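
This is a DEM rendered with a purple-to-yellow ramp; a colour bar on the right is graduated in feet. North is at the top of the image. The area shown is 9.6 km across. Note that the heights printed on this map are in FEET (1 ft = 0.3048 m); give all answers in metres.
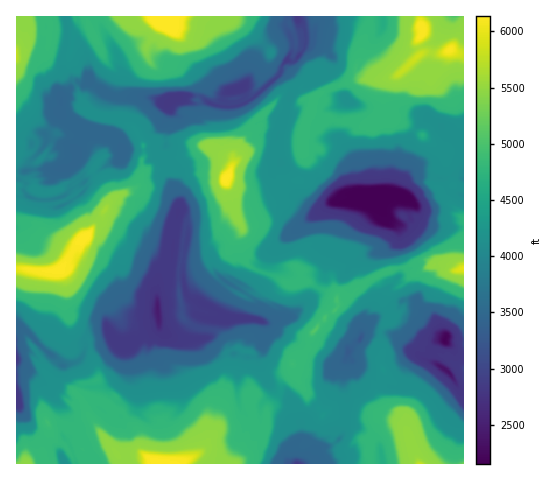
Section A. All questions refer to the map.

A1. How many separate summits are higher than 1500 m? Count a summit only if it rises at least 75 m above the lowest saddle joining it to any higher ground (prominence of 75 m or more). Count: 6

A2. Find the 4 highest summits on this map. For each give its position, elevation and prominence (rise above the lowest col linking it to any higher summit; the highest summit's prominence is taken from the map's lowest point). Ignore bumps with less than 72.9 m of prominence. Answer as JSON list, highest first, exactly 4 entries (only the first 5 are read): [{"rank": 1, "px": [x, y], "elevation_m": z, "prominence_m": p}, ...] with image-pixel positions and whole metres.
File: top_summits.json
[{"rank": 1, "px": [165, 26], "elevation_m": 1871, "prominence_m": 1215}, {"rank": 2, "px": [87, 237], "elevation_m": 1869, "prominence_m": 669}, {"rank": 3, "px": [224, 179], "elevation_m": 1869, "prominence_m": 607}, {"rank": 4, "px": [423, 34], "elevation_m": 1865, "prominence_m": 601}]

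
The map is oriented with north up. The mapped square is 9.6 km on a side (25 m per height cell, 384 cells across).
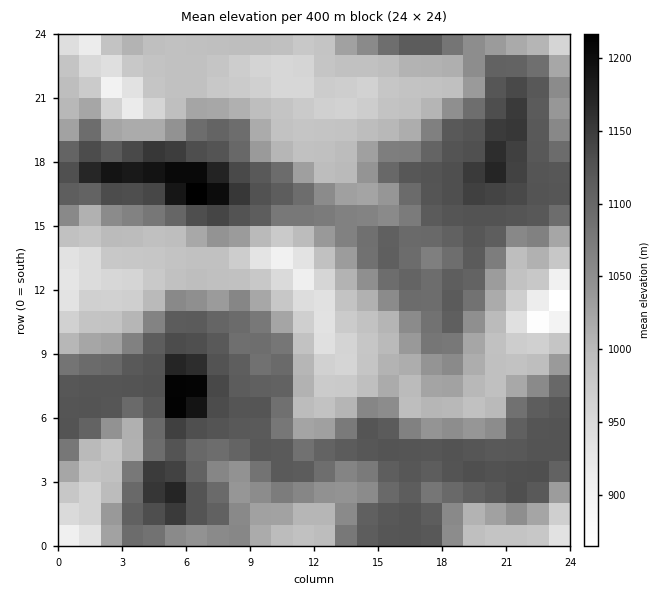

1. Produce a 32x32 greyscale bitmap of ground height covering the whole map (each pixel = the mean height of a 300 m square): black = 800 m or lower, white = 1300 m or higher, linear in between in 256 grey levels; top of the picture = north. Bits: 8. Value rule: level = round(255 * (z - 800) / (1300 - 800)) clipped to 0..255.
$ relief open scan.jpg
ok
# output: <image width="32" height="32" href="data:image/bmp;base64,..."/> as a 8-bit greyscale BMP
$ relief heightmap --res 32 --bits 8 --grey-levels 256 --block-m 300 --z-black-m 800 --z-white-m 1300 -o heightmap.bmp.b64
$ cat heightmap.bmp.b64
<image width="32" height="32" href="data:image/bmp;base64,Qk02CAAAAAAAADYEAAAoAAAAIAAAACAAAAABAAgAAAAAAAAEAAATCwAAEwsAAAABAAAAAAAAAAAAAAEBAQACAgIAAwMDAAQEBAAFBQUABgYGAAcHBwAICAgACQkJAAoKCgALCwsADAwMAA0NDQAODg4ADw8PABAQEAAREREAEhISABMTEwAUFBQAFRUVABYWFgAXFxcAGBgYABkZGQAaGhoAGxsbABwcHAAdHR0AHh4eAB8fHwAgICAAISEhACIiIgAjIyMAJCQkACUlJQAmJiYAJycnACgoKAApKSkAKioqACsrKwAsLCwALS0tAC4uLgAvLy8AMDAwADExMQAyMjIAMzMzADQ0NAA1NTUANjY2ADc3NwA4ODgAOTk5ADo6OgA7OzsAPDw8AD09PQA+Pj4APz8/AEBAQABBQUEAQkJCAENDQwBEREQARUVFAEZGRgBHR0cASEhIAElJSQBKSkoAS0tLAExMTABNTU0ATk5OAE9PTwBQUFAAUVFRAFJSUgBTU1MAVFRUAFVVVQBWVlYAV1dXAFhYWABZWVkAWlpaAFtbWwBcXFwAXV1dAF5eXgBfX18AYGBgAGFhYQBiYmIAY2NjAGRkZABlZWUAZmZmAGdnZwBoaGgAaWlpAGpqagBra2sAbGxsAG1tbQBubm4Ab29vAHBwcABxcXEAcnJyAHNzcwB0dHQAdXV1AHZ2dgB3d3cAeHh4AHl5eQB6enoAe3t7AHx8fAB9fX0Afn5+AH9/fwCAgIAAgYGBAIKCggCDg4MAhISEAIWFhQCGhoYAh4eHAIiIiACJiYkAioqKAIuLiwCMjIwAjY2NAI6OjgCPj48AkJCQAJGRkQCSkpIAk5OTAJSUlACVlZUAlpaWAJeXlwCYmJgAmZmZAJqamgCbm5sAnJycAJ2dnQCenp4An5+fAKCgoAChoaEAoqKiAKOjowCkpKQApaWlAKampgCnp6cAqKioAKmpqQCqqqoAq6urAKysrACtra0Arq6uAK+vrwCwsLAAsbGxALKysgCzs7MAtLS0ALW1tQC2trYAt7e3ALi4uAC5ubkAurq6ALu7uwC8vLwAvb29AL6+vgC/v78AwMDAAMHBwQDCwsIAw8PDAMTExADFxcUAxsbGAMfHxwDIyMgAycnJAMrKygDLy8sAzMzMAM3NzQDOzs4Az8/PANDQ0ADR0dEA0tLSANPT0wDU1NQA1dXVANbW1gDX19cA2NjYANnZ2QDa2toA29vbANzc3ADd3d0A3t7eAN/f3wDg4OAA4eHhAOLi4gDj4+MA5OTkAOXl5QDm5uYA5+fnAOjo6ADp6ekA6urqAOvr6wDs7OwA7e3tAO7u7gDv7+8A8PDwAPHx8QDy8vIA8/PzAPT09AD19fUA9vb2APf39wD4+PgA+fn5APr6+gD7+/sA/Pz8AP39/QD+/v4A////ADQzUnSRkoR3dHd/gXFnYmBhfJqeo6WlooZqYF9fXlg/RkphiKClqaagn5aDcGxqZGJ1mKSlpqajiWRgY2dkXEdVS1lylaW2uqiiknx5gHNtcHeHlp6kopWKfn6OmZV4Xl9VV2eUq8S5pp6Ldn6Oj4mAfXuAlKGYjZijo6aqqZ10cmBdY4yqv62hjn95iZ6ioJOEgYqcpKGepKinp6iqp5aJZF1db5KoppmHjZGepqCbop2Zn6SlpqWoqaampaanpKCEamBjf56moJ2in6OilIaMmqOmpqWgnqGfnJugpaanpqWbgGqHprasp6Wjopl7bW96mKaijHdzeHRzfZqlpaalpqajk5iu2Mqup6Wln3xiYGN4kIxqY2hnYWBpkaGipaSlpaampa/g27iooqKjjGNbW2Fqc2VlcXBlYmJ5j5WgoaSkpKWmq9XRsKadlp+OZFpTWmFsbGd6e29mYWNtepSJkpKWoaWowLqopZ2Pm4hiVE1VX2dvboKGdmZhYGBld2hzd3qJnaWtqqWfkpGbfl1KSFdeZHN+kY55aGBcWF1hWmBiY26FnKWmopmTl45uV0VOXF9jdIOVnYRuYVAwOUlJWV1dX2yJnpuRlZeGbl9QQVNeY2yCjZShlXdmUC0dKD9QVFJSW2uAfG55gXFhVERCW2VugJeWlqCfhGxaTywhP0xNTk5UXmJkYmNiX1lFOElib36Sm5qWnqKNcmBfTitAQ01XWlxeYGJiX1ZKRTQ6WGh7j5uckIqWoJt8YmNiTU9MWV9eXV5fYGJhWUo6PVdldYeZn56NjZKdo45ncG1iaF1haGdkY2ZygIV9cGJhanqHjJKcnJabnqOmoIuQgXSHZG59gIWJlKSqqKWfkIWMjomLi4iIl6GlpqampaWbkJ2AlZ+go6q7xMi5raeimpaMgHtzbX6Zpaaoqqiop6SjpaS1uLKzvNXe2MmzqKSajHdrb3iGm6OmqLS5tbCopaWntsXJyMnNzczAsqeinIVsYmNqgJiipKanrLfAsaejpJ6sqaeyur20q6ekln5xZWFiY2h5jpKQoKamrL2yp56ZeZuWfoOHjJigpKSXdGJfX2BhZG1ucHmYpqapubaomoVniHxjW1hfaoOOi4duYV9dXFxdYGJma4CYoaaxuKiXemVuZEk0RVlkb21qZ2JfXFdTUVFXXmBhZ3aHmqq1p5d0ZWBOLzpYX2JiXVtaV1NOT1ZWUlFcX19gYmyMqK6mnXxhXEY8VF9fYWBeW1RPTUtTXmBeXV5fX15gaY2lpqOYc1xLSVZfYF9hYmBeWldXVlJbYmZnbnqBgoCBjZSOh3tiRjRLY25nYmFiY2RlZmVhW11tgYqZo6WikoJ4b2ppXkk="/>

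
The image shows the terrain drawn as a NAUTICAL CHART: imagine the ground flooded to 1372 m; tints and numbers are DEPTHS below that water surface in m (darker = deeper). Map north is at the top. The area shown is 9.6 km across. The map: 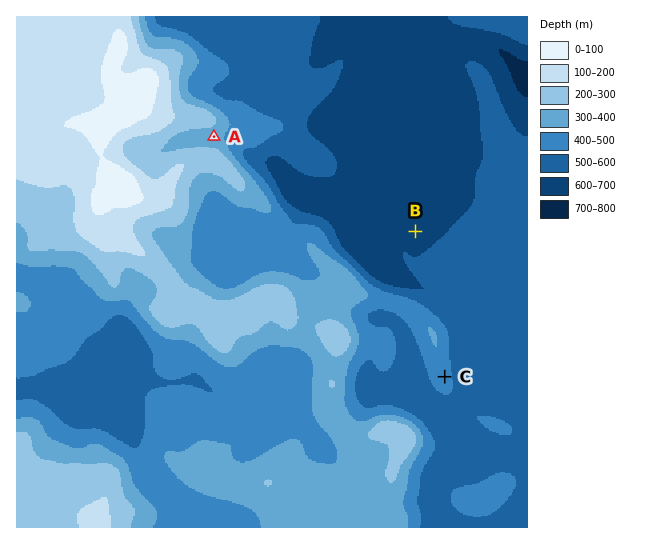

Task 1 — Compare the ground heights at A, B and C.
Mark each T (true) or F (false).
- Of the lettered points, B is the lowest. T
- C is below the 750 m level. F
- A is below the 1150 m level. T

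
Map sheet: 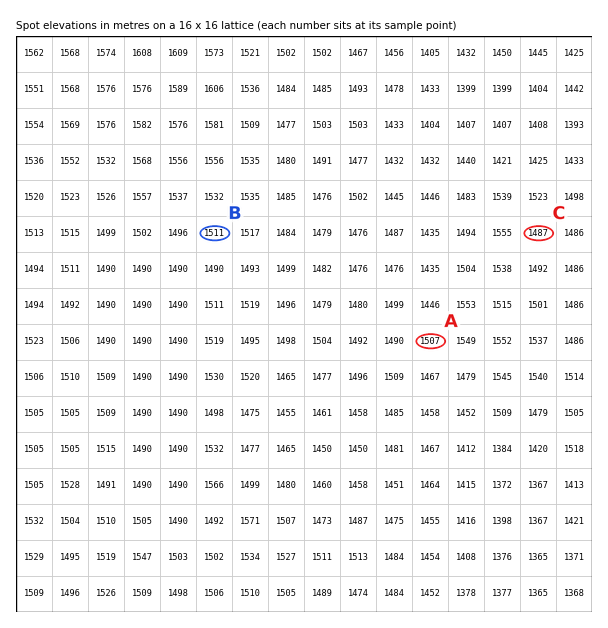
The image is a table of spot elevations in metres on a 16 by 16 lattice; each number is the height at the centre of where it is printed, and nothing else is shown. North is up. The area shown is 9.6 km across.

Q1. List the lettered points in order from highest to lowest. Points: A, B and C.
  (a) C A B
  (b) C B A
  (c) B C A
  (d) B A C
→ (d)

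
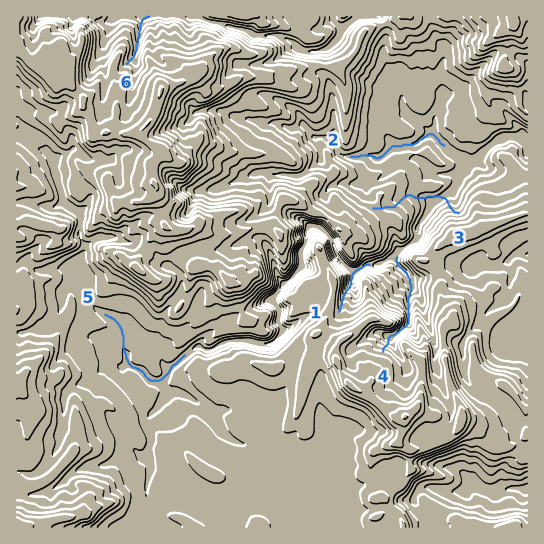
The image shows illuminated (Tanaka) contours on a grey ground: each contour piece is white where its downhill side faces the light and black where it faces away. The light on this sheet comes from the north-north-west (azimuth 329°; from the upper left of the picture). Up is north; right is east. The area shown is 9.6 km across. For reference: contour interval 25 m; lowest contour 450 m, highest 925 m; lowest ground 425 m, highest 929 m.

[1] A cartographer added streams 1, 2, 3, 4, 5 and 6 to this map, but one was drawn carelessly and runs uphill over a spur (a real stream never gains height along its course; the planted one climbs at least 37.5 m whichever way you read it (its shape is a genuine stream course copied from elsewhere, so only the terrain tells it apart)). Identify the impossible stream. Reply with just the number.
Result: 3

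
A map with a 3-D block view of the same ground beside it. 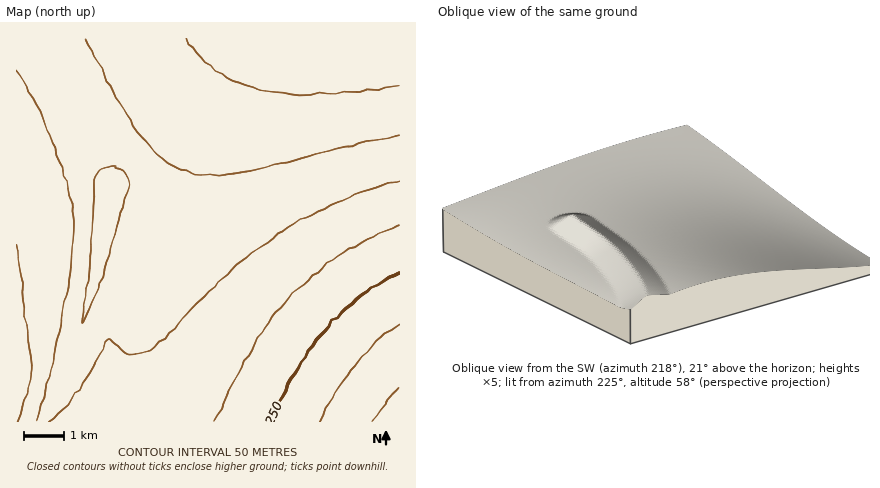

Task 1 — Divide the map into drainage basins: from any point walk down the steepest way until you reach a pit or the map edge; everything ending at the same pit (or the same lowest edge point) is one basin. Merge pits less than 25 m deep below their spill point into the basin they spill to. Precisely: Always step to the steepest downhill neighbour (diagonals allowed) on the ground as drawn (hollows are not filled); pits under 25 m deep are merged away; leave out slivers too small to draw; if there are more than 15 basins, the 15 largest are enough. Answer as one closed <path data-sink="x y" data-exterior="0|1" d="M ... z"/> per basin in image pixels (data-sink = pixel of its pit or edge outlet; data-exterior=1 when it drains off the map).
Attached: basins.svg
<path data-sink="400 422" data-exterior="1" d="M400 38l-160 0-6 6-70 94-20 20-36 28-9 68-8 38-22 70-27 60 358 0z"/><path data-sink="16 400" data-exterior="1" d="M238 38l-222 0 0 384 24 0 24-46 14-40 16-56 14-94 36-28 20-20z"/>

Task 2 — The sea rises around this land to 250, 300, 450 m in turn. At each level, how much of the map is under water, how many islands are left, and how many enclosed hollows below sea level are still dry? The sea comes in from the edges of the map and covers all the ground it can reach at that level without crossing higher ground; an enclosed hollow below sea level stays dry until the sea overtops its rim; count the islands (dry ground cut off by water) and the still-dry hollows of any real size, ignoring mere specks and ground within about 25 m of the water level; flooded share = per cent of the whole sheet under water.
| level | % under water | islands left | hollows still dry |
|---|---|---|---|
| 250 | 8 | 0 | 0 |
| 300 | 17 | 0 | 0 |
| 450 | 93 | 0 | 0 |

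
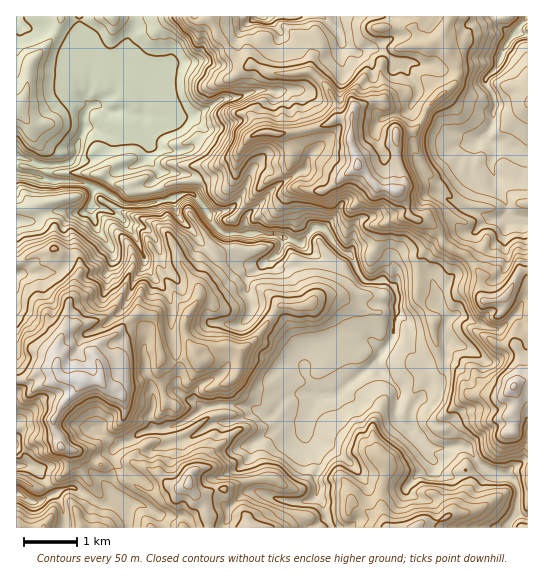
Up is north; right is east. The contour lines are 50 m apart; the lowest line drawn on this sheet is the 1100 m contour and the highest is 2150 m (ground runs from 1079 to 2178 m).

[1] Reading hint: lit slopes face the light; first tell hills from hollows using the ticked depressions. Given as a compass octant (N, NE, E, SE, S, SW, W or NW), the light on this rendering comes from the NW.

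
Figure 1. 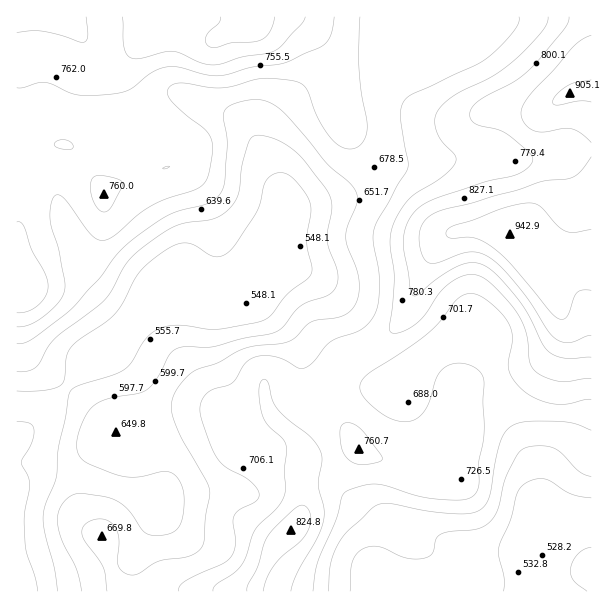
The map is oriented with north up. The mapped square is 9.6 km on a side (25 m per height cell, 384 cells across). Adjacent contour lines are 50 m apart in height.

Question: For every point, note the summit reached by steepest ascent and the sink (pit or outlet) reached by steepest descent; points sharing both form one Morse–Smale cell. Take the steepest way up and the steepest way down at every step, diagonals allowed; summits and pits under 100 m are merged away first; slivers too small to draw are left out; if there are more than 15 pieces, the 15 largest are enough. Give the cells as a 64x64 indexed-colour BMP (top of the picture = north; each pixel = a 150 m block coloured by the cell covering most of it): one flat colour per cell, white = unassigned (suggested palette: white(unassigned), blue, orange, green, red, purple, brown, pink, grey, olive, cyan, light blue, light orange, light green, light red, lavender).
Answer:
<image width="64" height="64" href="data:image/bmp;base64,Qk12CAAAAAAAAHYAAAAoAAAAQAAAAEAAAAABAAQAAAAAAAAIAAATCwAAEwsAABAAAAAAAAAA////ALR3HwAOf/8ALKAsACgn1gC9Z5QAS1aMAMJ34wB/f38AIr28AM++FwDox64AeLv/AIrfmACWmP8A1bDFAGZmZmZmZmRERERERERDMzMzMzMzMzMzVVVVVVVVVVVVZmZmZmZmZEREREREREMzMzMzMzMzMzM1VVVVVVVVVVVmZmZmZmZkREREREREQzMzMzMzMzMzMzNVVVVVVVVVVWZmZmZmZmREREREREREMzMzMzMzMzMzMzVVVVVTVVVVZmZmZmZmZEREREREREQzMzMzMzMzMzMzM1VTNTNVVVVmZmZmZmZmREREREREREMzMzMzMzMzMzMzMzMzM1VVVWZmZmZmZmZkRERERERERDMzMzMzMzMzMzMzMzMzVVVVZmZmZmZmZmREREREREREQzMzMzMzMzMzMzMzMzNVVVVmZmZmZmZmZEREREREREREMzMzMzMzMzMzMzMzM1VVVWZmZmZmZmZEREREREREREQzMzMzMzMzMzMzMzMzVVVVZmZmZmZmZERERERERERERDMzMzMzMzMzMzMzMzNVVVVmZmZmZmZmZEREREREREREMzMzMzMzMzMzMzMzM1VVVWZmZmZmZmZmREREREREREQzMzMzMzMzMzMzMzMzVVVVZmZmZmZmZmZERERERERERDMzMzMzMzMzMzMzMzNVVVVmZmZmZmZmZkREREREREREMzMzMzMzMzMzMzMzNVVVVWZmZmZmZmZmREREREREREREMzMzMzMzMzMzMzM1VVVVZmZmZmZmZmZEREREREREREREQzMzMzMzMzMzM1VVVVUWZmZmZmZmZkRERERERERERERDMzMzMzMzMzMzVVVVVRFmZmZmZmZkRERERERERERERDMzMzMzMzMzMzNVVVVVERZmZmZmZmREREREREREREREMzMzMzMzMzMzNVVVVVUREWZmZmZmZEREREREREREREMzMzMzMzMzMzM1VVVVVRERFmZmZmZEREREREREREREQzMzMzMzMzMzM1VVVVVVEREWZmZmZkRERERERERERERDMzMzMzMzMzMzVVVVVVURERFmZmZkRERERERERERERCVVVVUzMzMzMzNVVVVVVRERERRGZmREREREREREREQiIlVVVVUzMzMzNVVVVVVVEREREURERERERERERERERCIiVVVVVVUzMzM1VVVVVVURERERFEREREREREREREREIiIiVVVVVVMzNVVVVVVVVRERERERREREREREREREREIiIiIiVVVVVVVVVVVVVVVVERERERERREREREREREREQiIiIiIlVVVVVVVVVVVVVVUREREREREiREREREREREQiIiIiIiJVVVVVVVVVVVVVVRERERERERIiIiIiIiREQiIiIiIiIiVVVVVVVVVVVVVVERERERERESIiIiIiIiIiIiIiIiIiIlVVVVVVVVVVVVUREREREREREiIiIiIiIiIiIiIiIiIiVVVVVVVVVVVVVREREREREREREiIiIiIiIiIiIiIiIiJVVVVVVVVVVVVVEREREREREREREiIiIiIiIiIiIiIiIiVVVVVVVVVVVVUREREREREREREREiIiIiIiIiIiIiIiJVVVVVVVVVVVVREREREREREREREREiIiIiIiIiIiIiIiVVVVVVVVVVVVEREREREREREREREREiIiIiIiIiIiIiJVVVVVVVIiVVIRERERERERERERERESIiIiIiIiIiIiIiVVVVVVIiIiIhEREREREREREREREREiIiIiIiIiIiIiIlVVVVIiIiIiERERERERERERERERERIiIiIiIiIiIiIiIiIiIiIiIiIRERERERERERERERERERIiIiIiIiIiIiIiIiIiIiIiIhERERERERERERERERERERIiIiIiIiIiIiIiIiIiIiIiEREREREREREREREREREREREiIiIiIiIiIiIiIiIiIiIRERERERERERERERERERERERERIiIiIiIiIiIiIiIiIhERERERERERERERERERERERERESIiIiIiIiIiIiIiIiEREREREREREREREREREREREREREiIiIiIiIiIiIiIiIRERERERERERERERERERERERERESIiIiIiIiIiIiIiIhEREREREREREREREREREREREREREiIiIiIiIiIiIiIiERERERERERERERERERERERERERESIiIiIiIiIiIiIiIRERERERERERERERERERERERERERIiIiIiIiIiIiIiIhEREREREREREREREREREREREREREiIiIiIiIiIiIiIiERERERERERERERERERERERERERESIiIiIiIiIiIiIiIRERERERERERERERERERERERERERIiIiIiIiIiIiIiIhEREREREREREREREREREREREREREiIiIiIiIiIiIiIiERERERERERERERERERERERERERESIiIiIiIiIiIiIiIRERERERERERERERERERERERERERIiIiIiIiIiIiIiIhEREREREREREREREREREREREREREiIiIiIiIiIiIiIiERERERERERERERERERERERERERESIiIiIiIiIiIiIiIRERERERERERERERERERERERERERIiIiIiIiIiIiIiIhEREREREREREREREREREREREREREiIiIiIiIiIiIiIiERERERERERERERERERERERERERESIiIiIiIiIiIiIiIRERERERERERERERERERERERERERIiIiIiIiIiIiIiIhEREREREREREREREREREREREREREiIiIiIiIiIiIiIi"/>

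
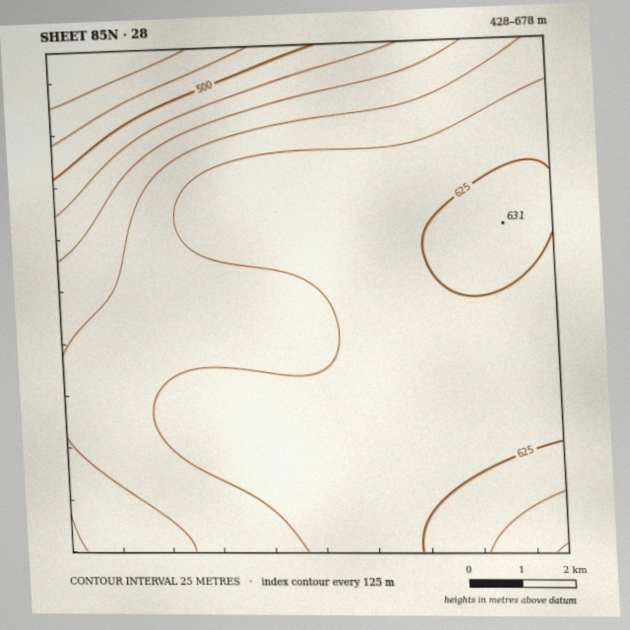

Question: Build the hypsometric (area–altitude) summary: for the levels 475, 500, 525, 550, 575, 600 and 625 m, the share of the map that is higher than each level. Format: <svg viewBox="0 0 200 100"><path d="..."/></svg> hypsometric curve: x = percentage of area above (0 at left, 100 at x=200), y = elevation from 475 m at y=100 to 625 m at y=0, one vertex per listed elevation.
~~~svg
<svg viewBox="0 0 200 100"><path d="M193 100l-5-17-5-16-9-17-19-17-50-16-86-17"/></svg>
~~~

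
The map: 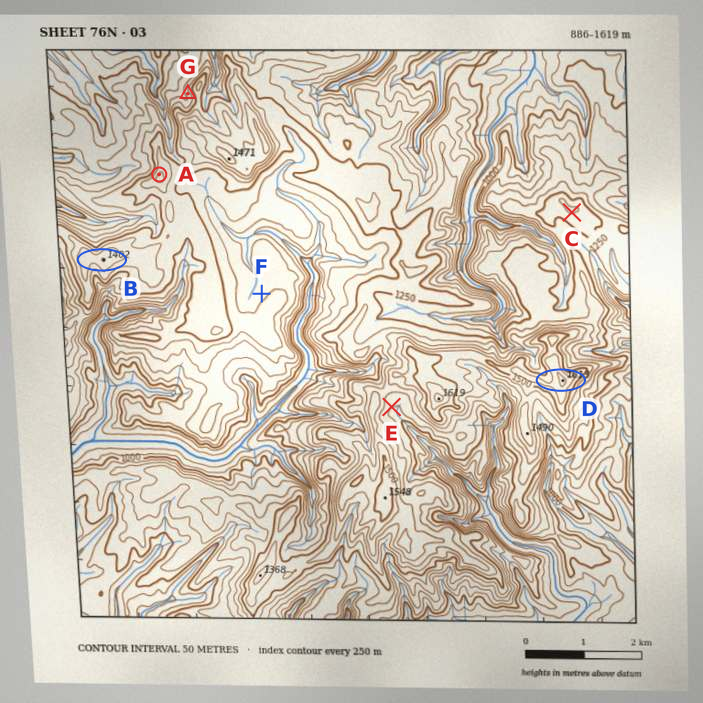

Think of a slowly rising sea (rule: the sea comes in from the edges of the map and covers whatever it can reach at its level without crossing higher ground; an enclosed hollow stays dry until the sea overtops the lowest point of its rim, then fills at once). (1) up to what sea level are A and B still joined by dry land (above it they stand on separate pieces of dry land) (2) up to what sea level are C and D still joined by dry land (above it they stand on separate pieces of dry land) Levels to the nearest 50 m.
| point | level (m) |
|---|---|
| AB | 1300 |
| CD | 1250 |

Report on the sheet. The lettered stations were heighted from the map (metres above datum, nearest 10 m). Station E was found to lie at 1300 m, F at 1190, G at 1180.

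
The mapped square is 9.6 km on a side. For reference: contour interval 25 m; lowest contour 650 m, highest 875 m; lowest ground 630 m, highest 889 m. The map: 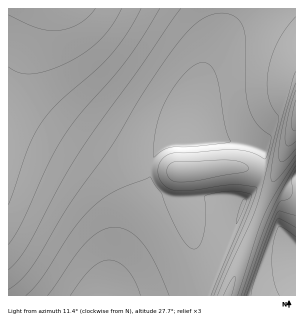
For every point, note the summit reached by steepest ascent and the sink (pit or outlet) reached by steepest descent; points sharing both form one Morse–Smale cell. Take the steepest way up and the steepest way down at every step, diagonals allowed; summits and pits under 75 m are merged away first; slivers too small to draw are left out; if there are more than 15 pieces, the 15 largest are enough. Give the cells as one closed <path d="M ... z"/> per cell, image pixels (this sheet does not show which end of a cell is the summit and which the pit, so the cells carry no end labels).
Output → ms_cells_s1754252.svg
<path d="M224 8l-216 0 0 288 98 0 13-49 30-62 2-24 11-14 17-10 12-15 11-45 20-54z"/><path d="M296 8l-72 0-3 21-19 48-11 45-12 15-17 10-11 14-2 24-30 62-12 49 121 0 34-90 34-80z"/><path d="M296 126l-49 117-19 53 68 0z"/>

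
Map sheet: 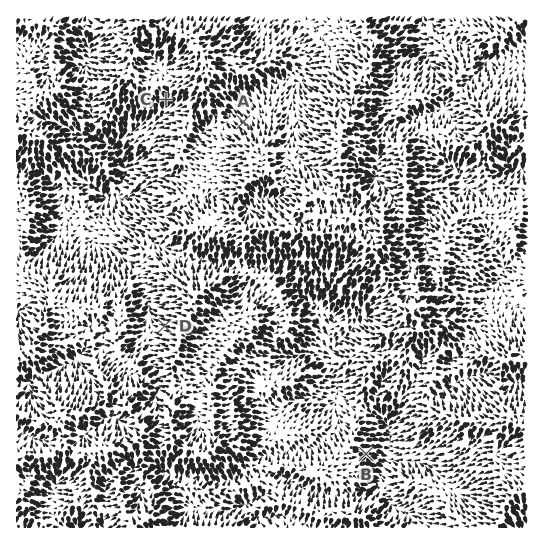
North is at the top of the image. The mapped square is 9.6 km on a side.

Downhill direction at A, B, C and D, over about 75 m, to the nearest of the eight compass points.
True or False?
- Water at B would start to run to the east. True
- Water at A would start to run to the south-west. False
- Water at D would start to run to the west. True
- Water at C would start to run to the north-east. False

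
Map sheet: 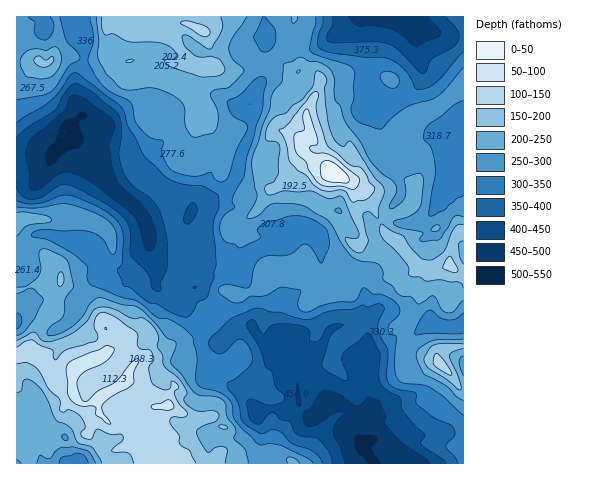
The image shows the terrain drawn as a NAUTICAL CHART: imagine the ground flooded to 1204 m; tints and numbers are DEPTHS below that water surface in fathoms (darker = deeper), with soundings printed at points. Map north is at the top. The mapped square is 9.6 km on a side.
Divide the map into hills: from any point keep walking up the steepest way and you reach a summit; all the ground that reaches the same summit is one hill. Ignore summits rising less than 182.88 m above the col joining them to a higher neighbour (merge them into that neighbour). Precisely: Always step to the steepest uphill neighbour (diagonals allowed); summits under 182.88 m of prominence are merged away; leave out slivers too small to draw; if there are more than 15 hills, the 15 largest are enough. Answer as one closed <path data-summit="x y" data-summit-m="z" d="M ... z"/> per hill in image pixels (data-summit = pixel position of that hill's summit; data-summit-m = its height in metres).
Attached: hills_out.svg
<path data-summit="335 174" data-summit-m="1181" d="M463 16l-198 0 2 26-3 6 0 28-9 14-3 12-11 7-11 14-9 31-19 41-9 7 0 4-1-4-4-4-30-13-20-13-6-7 0-3 13-7 17-15 5-27-6-6-9-3-20 2-14 7-10 9-6 0-20-7-14 14 6 8 6 15 12 7 23 31 28 27 6 14 1 20 6 18 0 17 9 8 6 9 7-8 18-8 13 18 4 11 17 16-10 10 0 5 6 13 26 26 0 18 3 9 2 2 10-6 11 0 9 4 10-5 2-5 8 12 6 1 13-15 14 0 21 17-10 8-1 5 11 10 0 8 13 15 90-1-1-29-19-2-18 4-9-1-26-17-20-6-2 1 2-8-9-24 0-16 3-7 27-18 10-1 8 3 20-19 11 3 23-1z"/><path data-summit="78 367" data-summit-m="1077" d="M69 130l-16 23-13 25-9 8-15 1 0 276 356 1-1-5-11-12 1-6-11-10 1-5 10-8-21-17-14 0-13 15-6-1-8-12-2 5-10 5-9-4-11 0-10 6-2-2-3-9 0-18-26-26-6-13 0-5 10-10-17-16-4-11-13-18-18 8-7 8-6-9-9-8 0-17-6-18-1-20-6-14-28-27-23-31-12-7-6-15z"/><path data-summit="197 28" data-summit-m="964" d="M264 16l-184 0-4 12 5 5 3 29-7 13-3 20 5 17 12 7 17 3 10-9 14-7 20-2 9 3 6 6-5 27-17 15-13 7 0 3 6 7 20 13 30 13 4 4 1 4 0-4 9-7 19-41 9-31 11-14 11-7 3-12 9-14 3-44z"/><path data-summit="441 364" data-summit-m="972" d="M432 323l-8 3-14 16-15-3-30 19-3 7 0 16 9 24-1 6 28 11 19 13 9 1 18-4 19 2 1-108-23 0z"/><path data-summit="40 61" data-summit-m="867" d="M78 16l-62 1 1 138 36 0 13-18 5-12 10-9-7-17 2-19 8-18-3-29-5-5z"/>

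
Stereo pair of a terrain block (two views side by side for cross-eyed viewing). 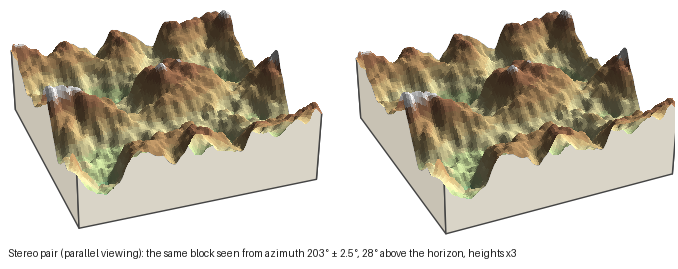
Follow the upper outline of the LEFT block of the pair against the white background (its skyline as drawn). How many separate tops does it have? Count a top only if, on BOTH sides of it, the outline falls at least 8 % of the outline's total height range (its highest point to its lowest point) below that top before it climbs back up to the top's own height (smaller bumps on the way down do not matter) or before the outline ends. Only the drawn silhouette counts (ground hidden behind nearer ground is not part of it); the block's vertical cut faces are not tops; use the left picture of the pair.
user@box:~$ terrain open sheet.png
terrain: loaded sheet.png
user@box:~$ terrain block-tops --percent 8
5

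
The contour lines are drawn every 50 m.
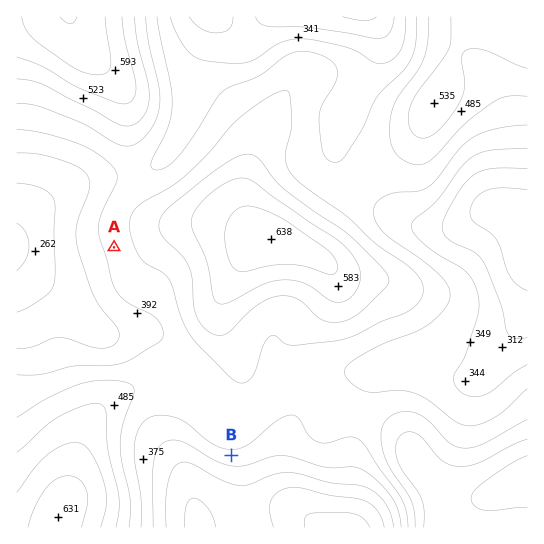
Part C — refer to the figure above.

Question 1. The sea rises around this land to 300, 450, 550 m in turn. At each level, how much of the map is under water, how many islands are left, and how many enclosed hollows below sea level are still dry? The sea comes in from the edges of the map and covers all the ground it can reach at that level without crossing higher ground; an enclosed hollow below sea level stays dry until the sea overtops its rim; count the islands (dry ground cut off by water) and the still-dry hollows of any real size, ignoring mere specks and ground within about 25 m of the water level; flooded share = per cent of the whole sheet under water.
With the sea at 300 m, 10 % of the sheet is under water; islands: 0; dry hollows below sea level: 0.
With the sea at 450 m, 62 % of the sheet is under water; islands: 1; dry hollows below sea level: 0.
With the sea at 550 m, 89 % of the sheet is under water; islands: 1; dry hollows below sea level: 0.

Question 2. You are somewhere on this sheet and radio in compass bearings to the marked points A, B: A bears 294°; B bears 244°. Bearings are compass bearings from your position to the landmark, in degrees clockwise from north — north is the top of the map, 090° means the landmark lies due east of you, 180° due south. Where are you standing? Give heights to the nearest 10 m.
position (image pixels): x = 398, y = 374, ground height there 370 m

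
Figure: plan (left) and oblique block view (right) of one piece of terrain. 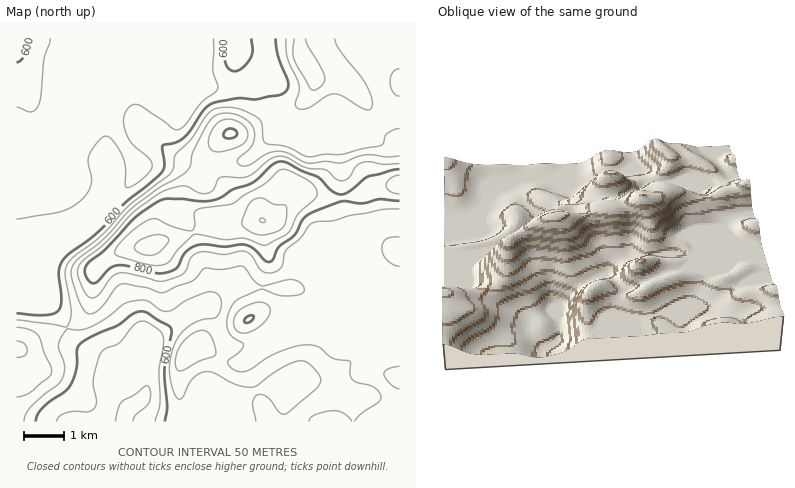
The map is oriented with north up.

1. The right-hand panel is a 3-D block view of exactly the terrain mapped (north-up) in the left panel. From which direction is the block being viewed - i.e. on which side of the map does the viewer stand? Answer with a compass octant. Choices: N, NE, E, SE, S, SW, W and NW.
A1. S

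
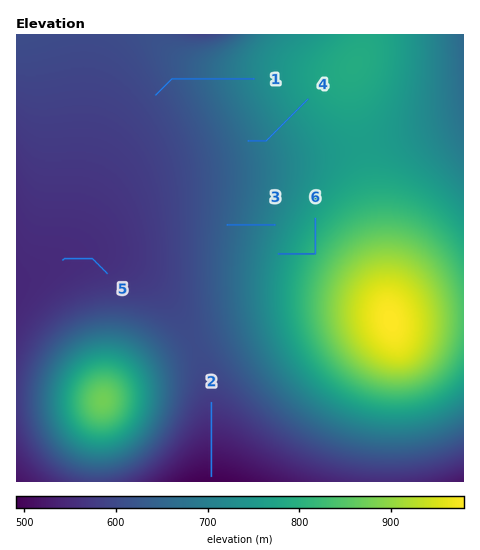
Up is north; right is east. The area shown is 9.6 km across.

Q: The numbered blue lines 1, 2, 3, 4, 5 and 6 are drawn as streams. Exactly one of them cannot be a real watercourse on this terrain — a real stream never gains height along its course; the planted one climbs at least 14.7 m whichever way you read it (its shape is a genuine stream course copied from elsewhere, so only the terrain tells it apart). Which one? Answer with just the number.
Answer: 6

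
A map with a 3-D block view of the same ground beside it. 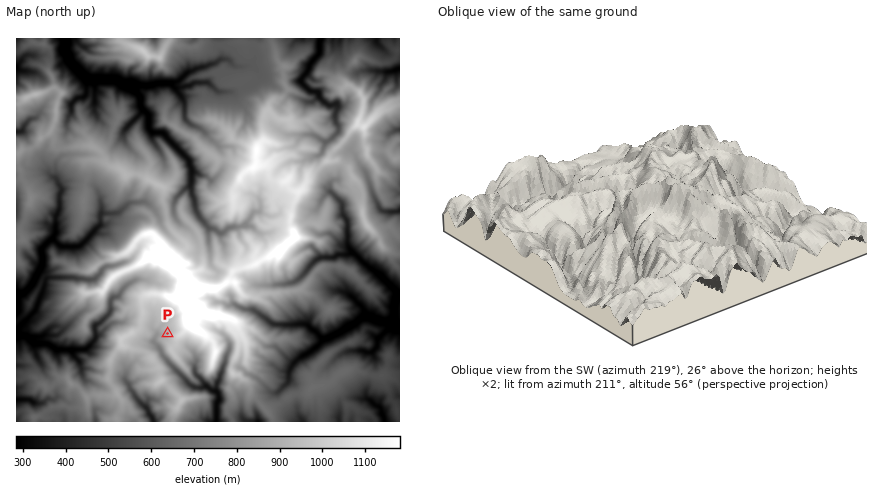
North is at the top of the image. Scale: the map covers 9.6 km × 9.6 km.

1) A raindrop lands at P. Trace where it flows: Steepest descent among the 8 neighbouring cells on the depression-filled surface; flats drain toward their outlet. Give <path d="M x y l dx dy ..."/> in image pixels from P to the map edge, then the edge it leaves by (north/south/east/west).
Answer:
<path d="M168 334l-10 0-4 4 0 4 4 4 4 10 6 6 22 24 4 2 14-2 4 4 2 0 4 4 0 6-2 4 0 16 0 2"/>
exit: south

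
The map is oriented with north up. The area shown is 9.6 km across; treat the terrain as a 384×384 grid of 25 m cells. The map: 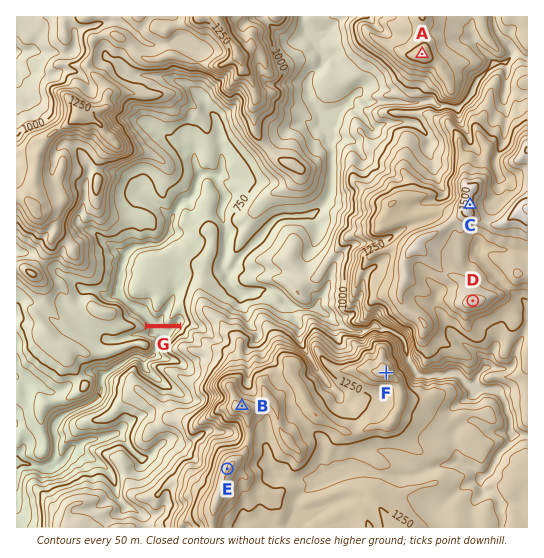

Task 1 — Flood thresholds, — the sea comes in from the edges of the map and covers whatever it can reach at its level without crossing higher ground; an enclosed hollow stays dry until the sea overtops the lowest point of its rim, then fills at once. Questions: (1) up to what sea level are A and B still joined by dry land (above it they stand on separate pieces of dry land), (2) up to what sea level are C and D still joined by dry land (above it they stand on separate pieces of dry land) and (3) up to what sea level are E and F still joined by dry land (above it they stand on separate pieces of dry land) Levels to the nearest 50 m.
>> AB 1050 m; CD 1400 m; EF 1300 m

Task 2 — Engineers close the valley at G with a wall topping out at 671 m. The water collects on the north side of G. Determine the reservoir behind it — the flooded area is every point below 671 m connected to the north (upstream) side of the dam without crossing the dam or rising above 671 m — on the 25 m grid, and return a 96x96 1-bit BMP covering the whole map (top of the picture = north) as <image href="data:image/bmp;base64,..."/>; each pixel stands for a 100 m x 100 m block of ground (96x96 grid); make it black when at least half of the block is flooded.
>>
<image width="96" height="96" href="data:image/bmp;base64,Qk2+BAAAAAAAAD4AAAAoAAAAYAAAAGAAAAABAAEAAAAAAIAEAAATCwAAEwsAAAIAAAAAAAAA////AAAAAAAAAAAAAAAAAAAAAAAAAAAAAAAAAAAAAAAAAAAAAAAAAAAAAAAAAAAAAAAAAAAAAAAAAAAAAAAAAAAAAAAAAAAAAAAAAAAAAAAAAAAAAAAAAAAAAAAAAAAAAAAAAAAAAAAAAAAAAAAAAAAAAAAAAAAAAAAAAAAAAAAAAAAAAAAAAAAAAAAAAAAAAAAAAAAAAAAAAAAAAAAAAAAAAAAAAAAAAAAAAAAAAAAAAAAAAAAAAAAAAAAAAAAAAAAAAAAAAAAAAAAAAAAAAAAAAAAAAAAAAAAAAAAAAAAAAAAAAAAAAAAAAAAAAAAAAAAAAAAAAAAAAAAAAAAAAAAAAAAAAAAAAAAAAAAAAAAAAAAAAAAAAAAAAAAAAAAAAAAAAAAAAAAAAAAAAAAAAAAAAAAAAAAAAAAAAAAAAAAAAAAAAAAAAAAAAAAAAAAAAAAAAAAAAAAAAAAAAAAAAAAAAAAAAAAAAAAAAAAAAAAAAAAAAAAAAAAAAAAAAAAAAAAAAAAAAAAAAAAAAAAAAAAAAAAAAAAAAAAAAAAAAAAAAAAAAAAAAAAAAAAAAAAAAAAAAAAAAAAAAAAAAAAAAAAAAAAAAAAAAAAAAAAAAAAAAADwAAAAAAAAAAAAAAHwAAAAAAAAAAAAAAfQAAAAAAAAAAAAAA+AAAAAAAAAAAAAAB4AAAAAAAAAAAAAAHgAAAAAAAAAAAAAADgAAAAAAAAAAAAAADgAAAAAAAAAAAAAADgAAAAAAAAAAAAAADgAAAAAAAAAAAAAABgAAAAAAAAAAAAAABgAAAAAAAAAAAAAABwAAAAAAAAAAAAAABwAAAAAAAAAAAAAAD/AAAAAAAAAAAAAAAfwAAAAAAAAAAAAAAAcAAAAAAAAAAAAAAAMAAAAAAAAAAAAAAAMAAAAAAAAAAAAAAAMAAAAAAAAAAAAAAAMAAAAAAAAAAAAAAAGAAAAAAAAAAAAAAACAAAAAAAAAAAAAAADgAAAAAAAAAAAAAAAwAAAAAAAAAAAAAAAQAAAAAAAAAAAAAAAQAAAAAAAAAAAAAAAIAAAAAAAAAAAAAAAIAAAAAAAAAAAAAAAAAAAAAAAAAAAAAAAAAAAAAAAAAAAAAAAAAAAAAAAAAAAAAAAAAAAAAAAAAAAAAAAAAAAAAAAAAAAAAAAAAAAAAAAAAAAAAAAAAAAAAAAAAAAAAAAAAAAAAAAAAAAAAAAAAAAAAAAAAAAAAAAAAAAAAAAAAAAAAAAAAAAAAAAAAAAAAAAAAAAAAAAAAAAAAAAAAAAAAAAAAAAAAAAAAAAAAAAAAAAAAAAAAAAAAAAAAAAAAAAAAAAAAAAAAAAAAAAAAAAAAAAAAAAAAAAAAAAAAAAAAAAAAAAAAAAAAAAAAAAAAAAAAAAAAAAAAAAAAAAAAAAAAAAAAAAAAAAAAAAAAAAAAAAAAAAAAAAAAAAAAAAAAAAAAAAAAAAAAAAAAAAAAAAAAAAAAAAAAAAAAAAAAAAAAAAAAAAAAAAAAAAAAAAAAAAAAAAAAAAAAAAAAAAAAAAAAAAAAA="/>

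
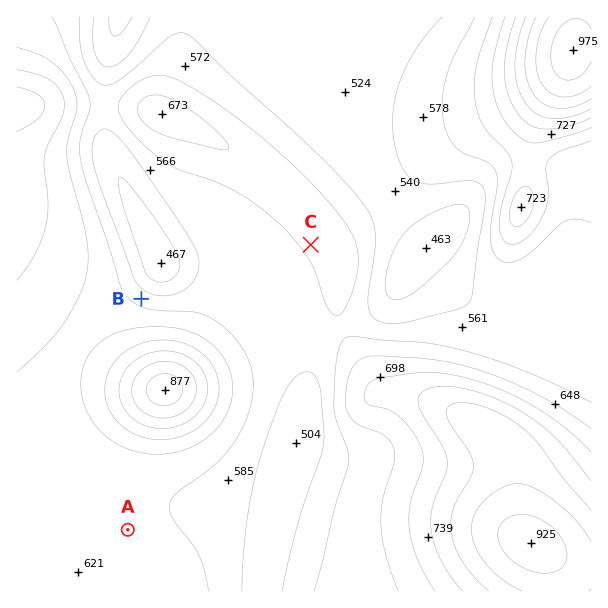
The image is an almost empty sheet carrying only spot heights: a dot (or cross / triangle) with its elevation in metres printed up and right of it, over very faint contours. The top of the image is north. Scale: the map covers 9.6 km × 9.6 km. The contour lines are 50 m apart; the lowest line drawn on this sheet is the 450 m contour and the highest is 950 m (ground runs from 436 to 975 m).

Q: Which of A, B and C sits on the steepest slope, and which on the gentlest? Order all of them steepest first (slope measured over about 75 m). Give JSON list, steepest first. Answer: ["B", "C", "A"]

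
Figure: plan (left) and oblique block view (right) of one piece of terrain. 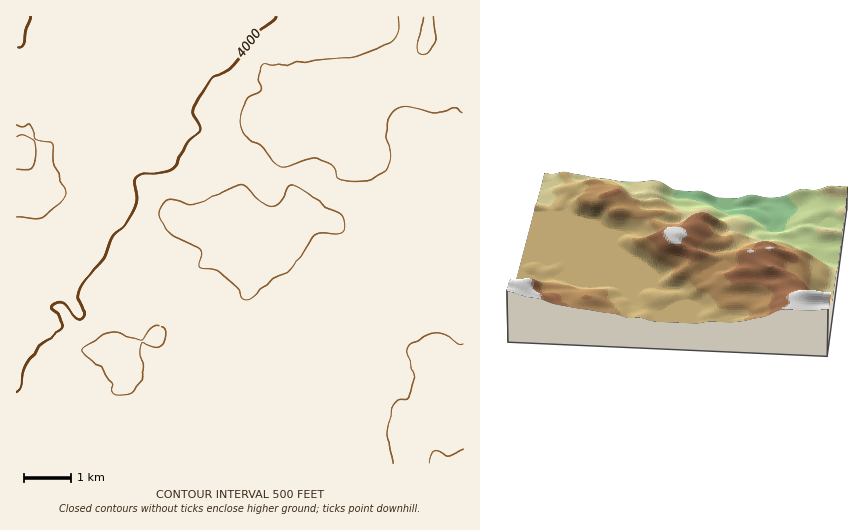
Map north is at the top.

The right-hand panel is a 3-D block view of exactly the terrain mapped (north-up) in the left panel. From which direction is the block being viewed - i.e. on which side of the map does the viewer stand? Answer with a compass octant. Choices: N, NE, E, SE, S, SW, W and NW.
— E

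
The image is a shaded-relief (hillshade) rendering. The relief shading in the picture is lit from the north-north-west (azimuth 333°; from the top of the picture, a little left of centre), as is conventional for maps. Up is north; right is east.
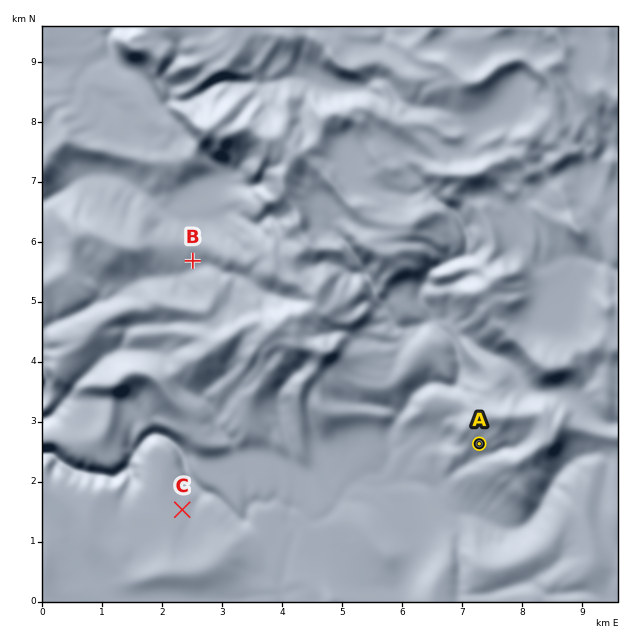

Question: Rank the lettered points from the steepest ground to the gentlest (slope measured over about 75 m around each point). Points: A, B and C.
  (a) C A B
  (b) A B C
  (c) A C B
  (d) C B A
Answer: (b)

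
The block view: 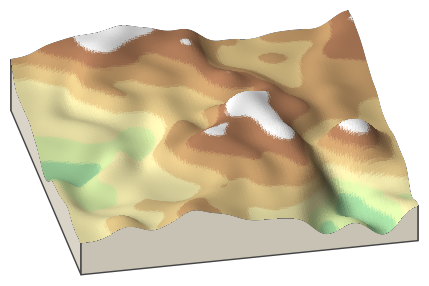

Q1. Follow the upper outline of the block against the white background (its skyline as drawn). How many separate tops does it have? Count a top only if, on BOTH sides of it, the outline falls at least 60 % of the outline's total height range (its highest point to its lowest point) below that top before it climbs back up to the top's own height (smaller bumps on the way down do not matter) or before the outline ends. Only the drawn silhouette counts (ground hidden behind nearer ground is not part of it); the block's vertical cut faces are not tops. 0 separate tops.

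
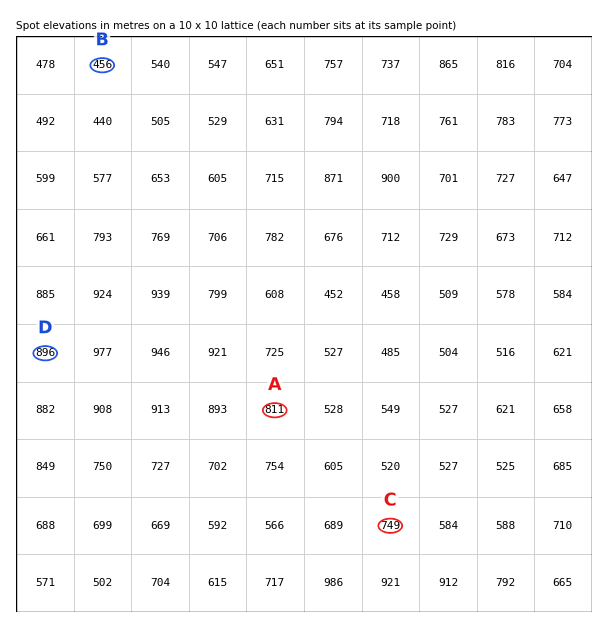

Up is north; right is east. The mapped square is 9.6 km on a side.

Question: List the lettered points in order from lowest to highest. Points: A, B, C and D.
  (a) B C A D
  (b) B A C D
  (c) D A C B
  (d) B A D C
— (a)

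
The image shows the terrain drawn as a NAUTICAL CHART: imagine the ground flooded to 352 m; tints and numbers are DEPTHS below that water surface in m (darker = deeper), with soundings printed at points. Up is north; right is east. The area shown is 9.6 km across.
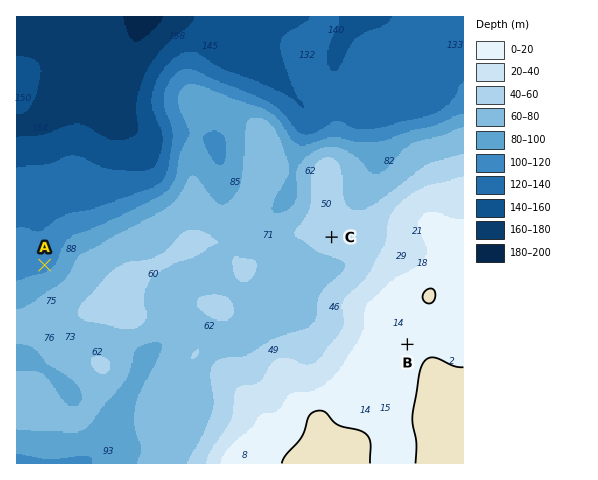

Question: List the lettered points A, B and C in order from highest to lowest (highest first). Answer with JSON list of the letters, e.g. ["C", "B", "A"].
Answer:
["B", "C", "A"]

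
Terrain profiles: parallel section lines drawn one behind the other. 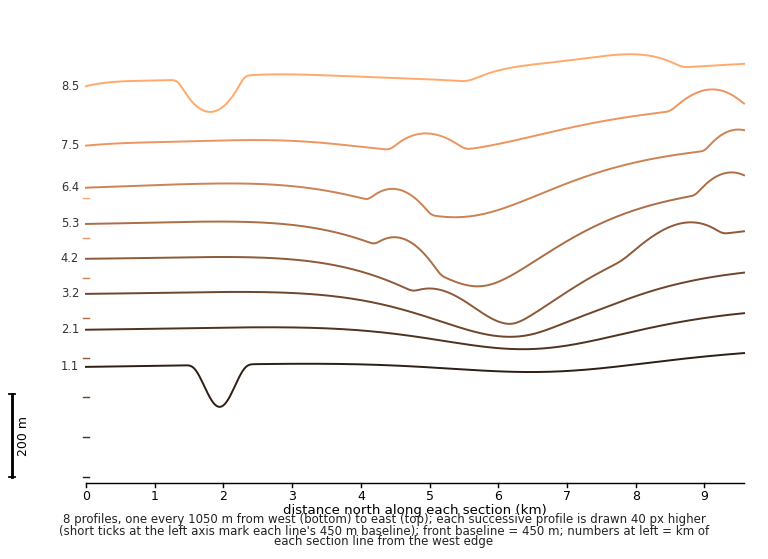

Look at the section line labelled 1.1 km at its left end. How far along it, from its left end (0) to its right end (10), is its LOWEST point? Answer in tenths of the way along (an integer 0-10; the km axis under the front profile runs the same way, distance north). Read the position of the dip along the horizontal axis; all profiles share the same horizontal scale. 2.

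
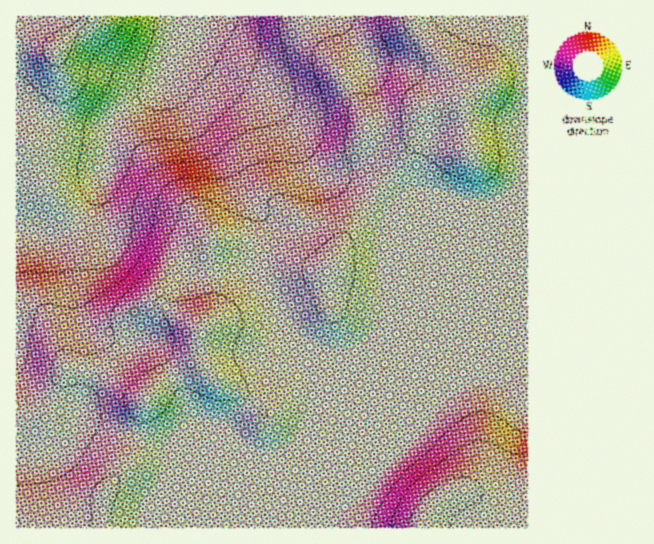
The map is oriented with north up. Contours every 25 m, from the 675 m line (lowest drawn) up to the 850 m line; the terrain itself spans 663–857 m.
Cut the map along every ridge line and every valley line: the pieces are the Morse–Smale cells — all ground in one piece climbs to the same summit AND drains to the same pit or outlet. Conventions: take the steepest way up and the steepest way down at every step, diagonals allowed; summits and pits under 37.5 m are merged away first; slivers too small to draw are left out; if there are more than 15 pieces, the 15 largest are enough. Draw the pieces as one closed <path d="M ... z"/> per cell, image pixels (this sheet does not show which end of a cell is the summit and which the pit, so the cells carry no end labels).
<path d="M166 79l-7 10-37 23-10 10-4 12-3 35-10 33-8 13-10 9-24 9-37-2 0 296 511 1 1-178-163-1-19 6-17 0-10-3-21-12-17-19-6-19-20-39 9-36-3-10-17-20-16-31-25-31-18-29-16-19z"/><path d="M527 16l-350 1-1 26-9 34 1 8 17 21 18 29 22 27 19 35 17 20 3 10-9 36 20 39 6 19 17 19 21 12 10 3 17 0 19-6 163 0z"/><path d="M177 16l-161 1 1 214 17 2 24-1 19-8 14-14 16-47 1-29 3-9 11-13 32-19 10-10 8-21 4-19z"/>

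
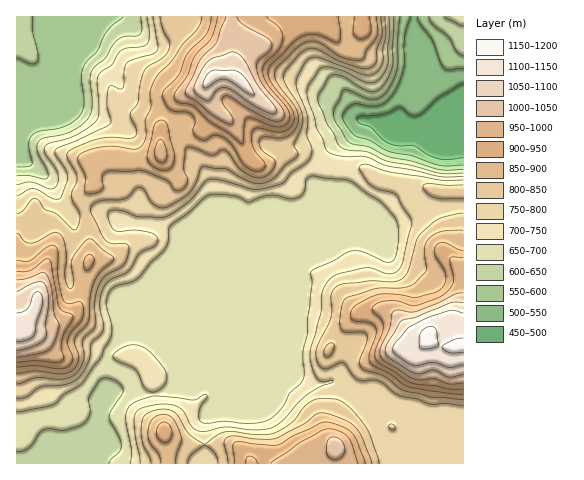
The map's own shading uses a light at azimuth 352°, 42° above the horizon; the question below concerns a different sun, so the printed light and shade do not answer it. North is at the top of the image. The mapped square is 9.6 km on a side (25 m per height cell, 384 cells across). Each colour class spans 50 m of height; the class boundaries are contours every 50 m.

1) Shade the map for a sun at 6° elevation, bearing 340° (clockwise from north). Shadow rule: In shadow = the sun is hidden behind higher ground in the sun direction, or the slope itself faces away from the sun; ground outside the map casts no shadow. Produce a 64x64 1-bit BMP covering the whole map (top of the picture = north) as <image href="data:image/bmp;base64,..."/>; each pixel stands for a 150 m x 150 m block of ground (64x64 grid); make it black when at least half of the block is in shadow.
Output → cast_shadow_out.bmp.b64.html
<image width="64" height="64" href="data:image/bmp;base64,Qk0+AgAAAAAAAD4AAAAoAAAAQAAAAEAAAAABAAEAAAAAAAACAAATCwAAEwsAAAIAAAAAAAAA////AAAAAADP/AGAAAAAP//8A4AAAAB/P/4PgAAAAH8//gYAAAAA/z/+AAAAAAH/f/4AAAAAAf9//gAAAAAD///+AAAAAAf///4AAAAAH////gAAAAA////+CAAAAD////4IAAAOf////gAAAB5/////AAAAHn////wAAAAOH////AAAAAYGe//+AAAAAAAA//8AAAABwAD//wAAAAHgAB//gAAAAfAAHP/AAAAA8AAcf8AAAAAAABw/wAAAAAAADD/AAAAAAAAEP8AAAAAAAAA/4AAAAAAAAj/gAAAAAAAGH/AAAAAAAAYf+GAAEAAAAgH8YAN4AAAAAP3wH/gAAAAAD/A/+AAAAAAH8H/4AAAABg/w//gAAAAP//P/+AAAAB/////wBAAAP7////AMAAB/x///8BwfAD/n///wPB8AAf////B+AAAH/3///wAAAA//P///AAAAD/8//+AAAAAADn8f4AfAAAAAfz/AH+AAAAB/f8P/4AAAAB/////gAAAAP////+AAAAH/////4AAAAf/////wAAAD//j///gAAAP/4f//nAAAAP/D//+PAAAAH4f//4cAAAAOD///gwAAAAAf//+DAAAAAD///4MAAAAAP///gQAAAAA//3+AAAAAAB/8f4AAAAAAA/h/gAAAAAAB+D8MAAAAAAAgDxwAAAAAAAAfAA=="/>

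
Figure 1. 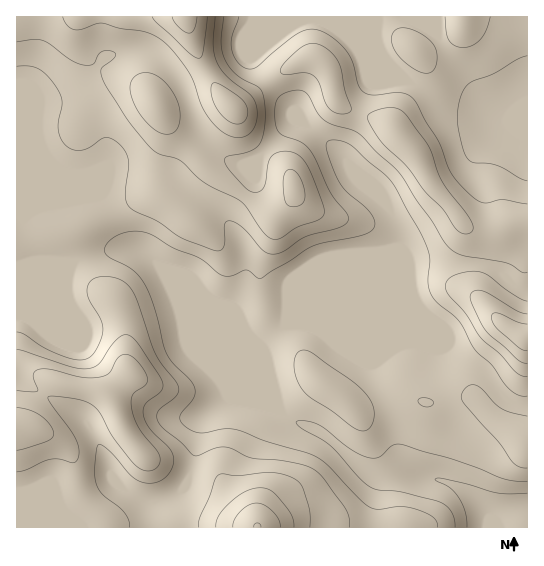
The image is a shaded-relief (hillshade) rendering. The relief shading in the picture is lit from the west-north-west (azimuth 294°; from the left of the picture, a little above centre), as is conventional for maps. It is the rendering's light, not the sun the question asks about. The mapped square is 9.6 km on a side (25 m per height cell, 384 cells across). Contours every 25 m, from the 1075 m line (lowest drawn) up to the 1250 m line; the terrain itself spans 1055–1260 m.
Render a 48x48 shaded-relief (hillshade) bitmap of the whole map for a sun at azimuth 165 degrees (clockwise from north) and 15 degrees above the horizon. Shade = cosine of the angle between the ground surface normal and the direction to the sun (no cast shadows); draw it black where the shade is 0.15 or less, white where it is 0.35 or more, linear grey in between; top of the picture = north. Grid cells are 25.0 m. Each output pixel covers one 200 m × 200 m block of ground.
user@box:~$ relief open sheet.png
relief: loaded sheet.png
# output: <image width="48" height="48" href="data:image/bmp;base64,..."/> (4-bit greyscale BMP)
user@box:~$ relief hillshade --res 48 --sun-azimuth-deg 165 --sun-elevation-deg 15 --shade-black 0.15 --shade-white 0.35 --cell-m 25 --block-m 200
<image width="48" height="48" href="data:image/bmp;base64,Qk32BAAAAAAAAHYAAAAoAAAAMAAAADAAAAABAAQAAAAAAIAEAAATCwAAEwsAABAAAAAAAAAAAAAAABEREQAiIiIAMzMzAERERABVVVUAZmZmAHd3dwCIiIgAmZmZAKqqqgC7u7sAzMzMAN3d3QDu7u4A////AIiIiJiHd3dnZlRERWeJmYh3ZmZmeJmZiIiIiZh2d3dmZUQzNFeJmIdlVERFZ5qqmYiIiZdVeJh2ZVQiJFZ4h2ZUMyIjR5vMzJmIiZdnm9yodmUyI1d4dlVVVEREaLze77qZmZiJvf7KdmZCIkVWZVVnd3d4m8zN79y6qqqqze3KhlZTISIzRFeJmZq7zMu7zd3cupq8y6mZdUVUMiIiNXmqqqvMy6qqqs3duYm8uGVWVDRFQzMzVpq7qru7qqqpmLu6h3m7lkNEQzNFVVVWeavLu7qqqZqph4iHZomqhlVmVDNFVWd4m7u7qqqqqqmYdlVWeauoiJqql2VVZnibvLqZqqmZmZmHZjRXrNuYm97duod3eImszKmImZmJmZiHiEV6zLl3nO7LqYiIiImruod3iIh3iIiIm2eIdkRXm7mHd4iIiImZh2Znd3d3d3iJvHZTEAA2iHVEV4iIiIiHZVZnd3d3d3iazVMQAAAlZVVVaIiIiId2VWeId3d3d4mr3kIRNDIjRWZ3iIiIiIdlZniIiHeId4vd3UNGeHUzRniIiIiIiYZWeIiIiIiIiJzuykZ4iIdlZ4iIiIiImod3iIiIiIiImavLhWiIiJmHd4iIiIiImpiIiIiIiIiJu7qGMYiIiJmYiIiIiIiZmZiIiIiIiIibzKhTIoiIiJiHd3eIiJqqmZiIiIiIiIibuoUzRYiIiHZlZneIiau6mZiIiIiIiIiIhlRFeIiIh2VERWiImry6mrqYiIiIiIh2ZURnmYiIiGVERXmrvMy6rO25iIiIiIh2d3iaqZmZmYd2Z5vN7cuqvf/supmZiIiImru7qZqqqqqqq7ze7bqqve///ty6mZmZrMu7qpmZmavM3d3My6mrvN7///7bqZmaq7qZqoiIiJq83dy6qZm7qr3v/supmZqqqYd3iIiIiIiau7upiJu6h4vMuYd3iJq6mGVVVYiIiIiImamYiau5dnm6hlVniau6hlVVRIiIiIiIiIiImrqYZniYdlZ4iau5dVVVVYiIiIiId3iJqqmHdmd3d3eJq7uoZWZmZoiIiYiId4iaqYiIh1Vmd4ibzMuXZnZmZoiImZmYiJq6mImql0NFeJms3cqHeHdmd4iImZmZmavLmJvNuEI1eau83Kh3iId3eIiImZmZqrzLmazv2VNGnN3LuoZWiIiIiIiIiJmaq8zKmr3u23Zovv25h2VniIiIiIiIiImaq7upmrzMy5iJvdyWVVZ4mYiIiIiIiJmqqZmImamHiruqq6hjI0aJmZmZiIiIiZqpiHd3iYYzWc3KmYdUM1eaqqqpmYiZmqmYdlVomGMRSM7bmIh3ZniqqqqqqZmaqqmGVEV5qWMiNovLqIiIiJqqqqq7qruqqqmGVFaLunVFVEeal3iIiaqpq7u7u8y7u6qZh4m8y5h4dTNWZVeIiZmIq7uru8y7u7u7u7zdy7qYiFMjNGiIiHd4m8uqqru6q8zM3d3cvMu5iIZDRniIh2Z4irqpmbuqq8zM3d3LvMy5iIhkV4iIh2eIiaqZmQ=="/>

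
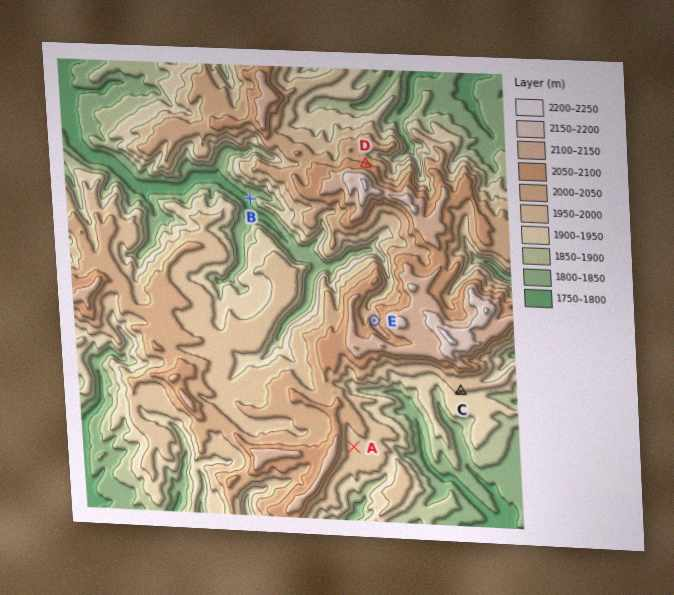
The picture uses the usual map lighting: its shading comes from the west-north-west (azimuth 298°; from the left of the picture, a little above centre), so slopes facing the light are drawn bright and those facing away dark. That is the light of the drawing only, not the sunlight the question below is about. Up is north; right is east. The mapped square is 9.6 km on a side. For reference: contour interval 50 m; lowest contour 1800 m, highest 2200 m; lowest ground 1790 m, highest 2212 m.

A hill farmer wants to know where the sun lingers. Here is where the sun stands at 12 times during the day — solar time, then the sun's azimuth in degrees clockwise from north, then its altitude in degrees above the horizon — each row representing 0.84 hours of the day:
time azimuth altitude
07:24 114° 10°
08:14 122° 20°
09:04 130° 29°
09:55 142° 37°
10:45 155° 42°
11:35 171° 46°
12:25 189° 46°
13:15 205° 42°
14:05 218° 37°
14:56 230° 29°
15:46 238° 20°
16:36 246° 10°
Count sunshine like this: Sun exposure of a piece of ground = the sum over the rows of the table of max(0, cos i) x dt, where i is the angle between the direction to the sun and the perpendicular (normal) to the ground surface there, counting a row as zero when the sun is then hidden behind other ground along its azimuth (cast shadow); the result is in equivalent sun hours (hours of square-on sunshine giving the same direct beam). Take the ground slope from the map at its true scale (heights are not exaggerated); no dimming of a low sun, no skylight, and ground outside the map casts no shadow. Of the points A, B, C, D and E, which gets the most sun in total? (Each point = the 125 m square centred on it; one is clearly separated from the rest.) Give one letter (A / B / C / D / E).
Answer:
C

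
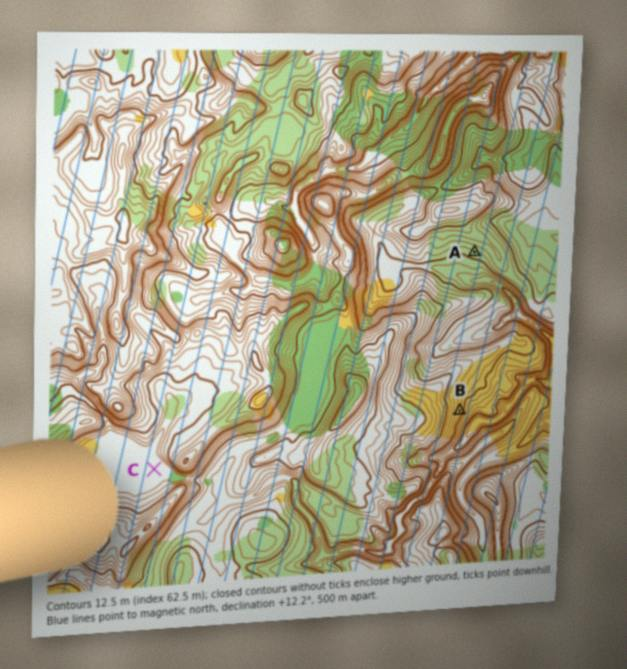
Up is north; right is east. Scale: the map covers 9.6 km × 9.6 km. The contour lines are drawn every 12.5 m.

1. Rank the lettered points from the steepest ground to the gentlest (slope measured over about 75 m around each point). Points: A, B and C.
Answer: B A C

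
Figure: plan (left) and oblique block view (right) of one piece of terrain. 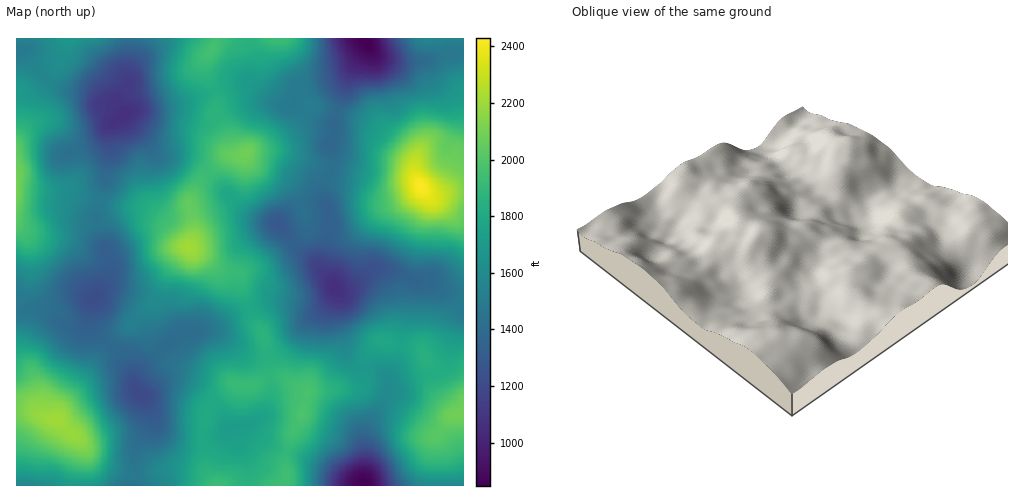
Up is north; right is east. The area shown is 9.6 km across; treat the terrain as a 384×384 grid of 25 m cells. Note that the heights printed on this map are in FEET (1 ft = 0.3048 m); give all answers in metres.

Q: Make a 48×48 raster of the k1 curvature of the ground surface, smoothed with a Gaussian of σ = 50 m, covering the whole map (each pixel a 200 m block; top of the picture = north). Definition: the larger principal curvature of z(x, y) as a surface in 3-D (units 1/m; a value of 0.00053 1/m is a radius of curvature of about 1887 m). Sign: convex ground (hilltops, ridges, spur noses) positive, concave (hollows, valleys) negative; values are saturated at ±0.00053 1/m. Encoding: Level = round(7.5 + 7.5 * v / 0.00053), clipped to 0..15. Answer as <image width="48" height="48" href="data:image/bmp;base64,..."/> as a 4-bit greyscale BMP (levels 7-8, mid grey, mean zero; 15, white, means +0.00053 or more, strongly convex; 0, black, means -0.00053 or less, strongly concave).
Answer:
<image width="48" height="48" href="data:image/bmp;base64,Qk32BAAAAAAAAHYAAAAoAAAAMAAAADAAAAABAAQAAAAAAIAEAAATCwAAEwsAABAAAAAAAAAAAAAAABEREQAiIiIAMzMzAERERABVVVUAZmZmAHd3dwCIiIgAmZmZAKqqqgC7u7sAzMzMAN3d3QDu7u4A////AHaYbLr8m93Kd7m925rN7/p1IkRYy96oipq2Wr39zsvMqazKq6h33+qXVCEkre67zJmoir/+yonN6624eJmZ39yYllRVrN7d26mqqr/9hnq5uq25dmiY37ypzcqqvN26qqqqvP/9p4qFec+4h3iGz7zN7sur7+3LmWeKvv/c66h1aN/HaIiZz9yquYq9/+3clpnN3u/JzbmGet/oV3d3rv6XmGityru9yc3t3s3IiZmXe93qeZhUjP+3d2eaqaut/aypzrvHRWZ4i87amqh4q9+5h5qpqXqry8us7dunQ0U2q63bqqqpmr7N3u26lTvJnLrOud65dVhnuYq8zd24m63e/925dn7Im5z8iJ7aqFiqp3iM/+7b3b26vJumaK2Xdq/6u6zpmWibuqq+2nmqy77ZeauWZ62pdu/peHnrm7mruprMmnm5u8zrd82YmK7Lqt7ZRVa8qIm6eInKmprd/qeduc+7y86necuqhmaKuoqnaYiYeYv/+HiK27/+3N7LvKqIiHaK79qYeIVmWa//k0h3re//yrzLununeqmr3/qaZoVWWe/+xmdnmazMyYmZlmiYrbl2bP27mJVIiu7MumiZc0q6uomKuJiKu2RVar3bvcdau+2amKymQkrKqYmIvLqqmHVmeJrLd7qu3OtrvO2EVGrJqneGer3Jd4dmdpm+pYnOuult27mEV4mpq3Z4iK7IdWd5l6uO683Mu9y/qZaGSLqYiqhlia3Jh3rLhY2rrP/e3N7+iaV5aMlWeMpDid/KmK7Jln3+zf/uqL7uqbVJibhGiMtXh//Lu8tTZmvf//3JZ96by9uqurlFiKqZZ/3N3amERo3d3v3KmttFmt7cze2HibupnezsmZrtme/LiO66mrgiWMyYe+/bu72Hz7y5iHibu+yqd+6omqggOOuYec7tuI3M/qtliZdY3sqpu/2YrNtDe+uHebze7Zz/6rlmeKvf/u3Kv/yofP6pqspkaszKvu/+yqibqay5aM3Lvv62OO2sy6iau7rMmv/97dze7ttkWtuJm//aaezOupebqKiM3P/8zv/Iiu6828t2Vv/cmt37Z4aYeZdGvv92iv9zNr6Yd95jM8/NzN3MiazsqYmJz/9Vif9yJq2GV9+WZKyd//697suHdmnO7f+GjP6TOM+8zLzLqKy9u//+26kzZ53Jm//Xrf/qnf51h1eaysypq93buquah76Xmt///M7/7/tiZliIvKqpzZi6u6qGV8ysys3uuave/sm5hmVnvYrby2i3abuXruvMds2oiaib3qJJl1I4zIncuXmGRpzv/s3aecyYeZmbq9ZHaKmKu6m8uZl2iJ/al5///auJqMybqbiIeaqqrLm8qJyZl6+XeM+s2qxnutp77JV5qEWbvcrKh1rKda6JmKo1qL+pvbqJ39mYZVi87tvZaFjMhs2ZhXgjh86JuZqqreyWVGh6vO36aJmcut2qmIdUeetap4WKrMmZiHVrmd3/qrmavP7MqHVWefyLdoR5nLmsqaq8mMnPyqvv7/6nRGVpqf6oaA=="/>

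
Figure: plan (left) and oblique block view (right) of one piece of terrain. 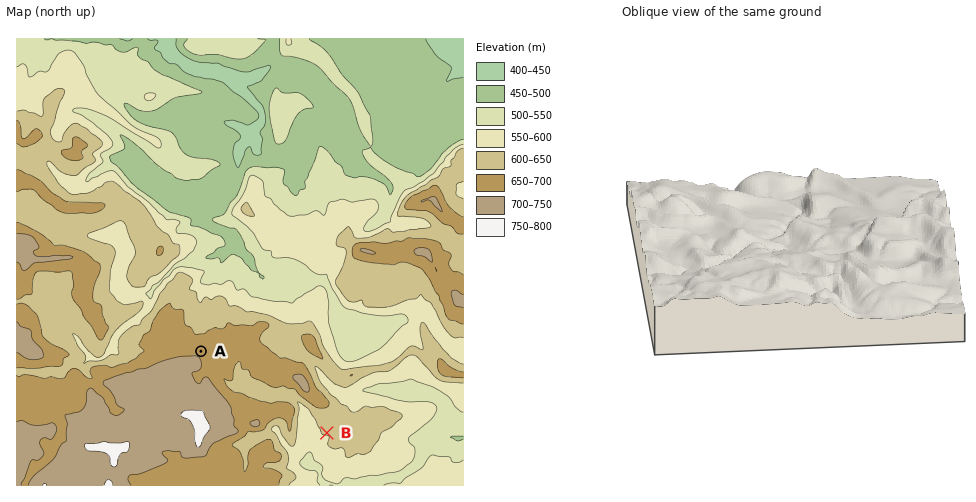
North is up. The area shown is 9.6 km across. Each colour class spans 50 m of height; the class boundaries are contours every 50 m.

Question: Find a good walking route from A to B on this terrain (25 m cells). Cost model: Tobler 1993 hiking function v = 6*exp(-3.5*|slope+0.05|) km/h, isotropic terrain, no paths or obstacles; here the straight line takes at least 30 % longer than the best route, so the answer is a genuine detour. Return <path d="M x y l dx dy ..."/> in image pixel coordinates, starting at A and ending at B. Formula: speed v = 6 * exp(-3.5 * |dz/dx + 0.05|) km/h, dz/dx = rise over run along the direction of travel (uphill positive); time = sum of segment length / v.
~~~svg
<path d="M201 351l28 14 6 6 10 6 3 2 28 14 5 0 20 11 7 7 3 4 4 5 3 5 7 7 2 1"/>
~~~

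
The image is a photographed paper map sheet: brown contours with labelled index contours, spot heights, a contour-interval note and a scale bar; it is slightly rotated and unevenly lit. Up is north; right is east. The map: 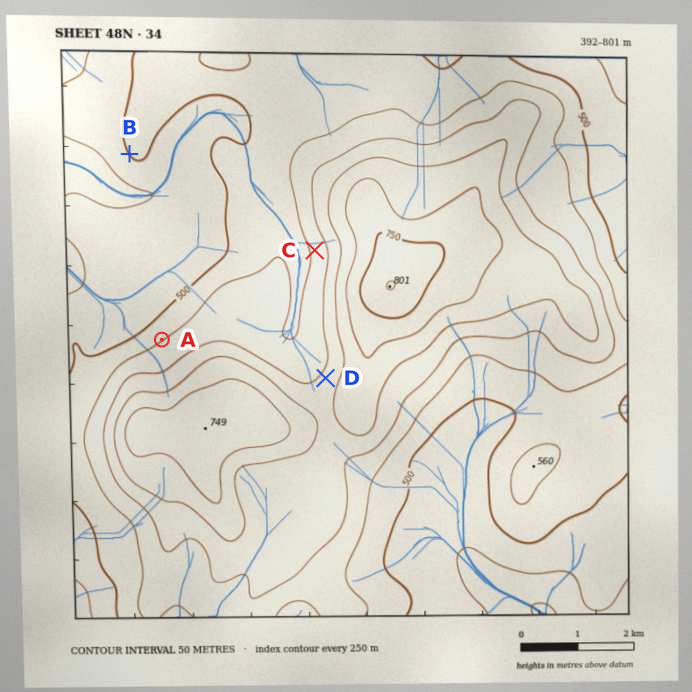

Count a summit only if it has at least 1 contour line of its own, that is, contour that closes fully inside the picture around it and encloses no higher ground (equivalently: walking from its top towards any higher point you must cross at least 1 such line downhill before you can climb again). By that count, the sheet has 3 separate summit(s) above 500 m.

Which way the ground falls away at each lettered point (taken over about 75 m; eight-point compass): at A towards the NW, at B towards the SW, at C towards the W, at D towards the NW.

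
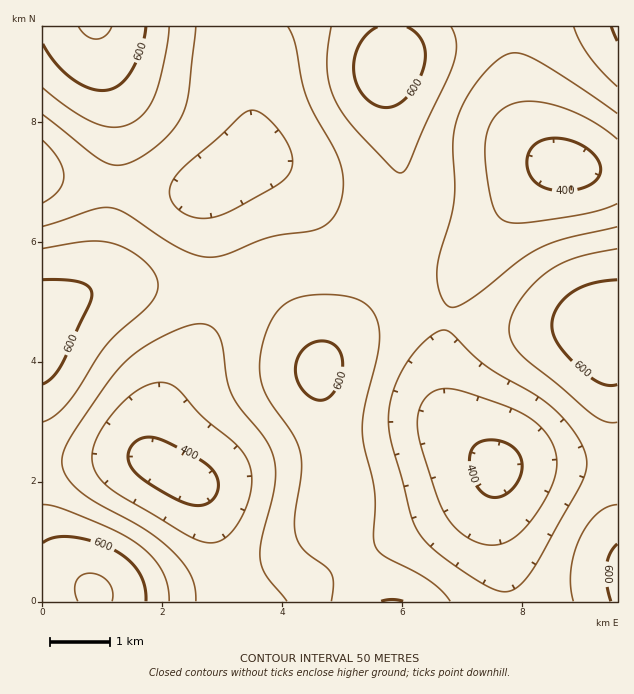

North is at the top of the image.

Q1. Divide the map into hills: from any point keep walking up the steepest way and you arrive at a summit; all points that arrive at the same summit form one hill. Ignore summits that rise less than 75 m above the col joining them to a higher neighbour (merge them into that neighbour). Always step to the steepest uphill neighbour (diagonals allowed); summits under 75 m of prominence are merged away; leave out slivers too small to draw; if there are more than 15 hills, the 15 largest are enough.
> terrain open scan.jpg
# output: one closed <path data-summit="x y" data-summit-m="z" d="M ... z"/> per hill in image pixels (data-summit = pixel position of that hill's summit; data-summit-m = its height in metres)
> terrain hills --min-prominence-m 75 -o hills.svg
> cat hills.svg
<path data-summit="319 370" data-summit-m="613" d="M262 162l-15 2-32 18-7 7-1 16 7 53-1 49-6 21-11 21-16 24-16 30-11 35 1 22 10 8 27 14 13 17 28 102 276 1-1-16-9-40-4-33 1-33 3-12-44-44-6-10-6-23 0-45 5-28 9-29 16-30-17 11-21 4-31-6-26-10-21-10-16-12-18-19-14-21-22-22z"/><path data-summit="389 64" data-summit-m="631" d="M509 26l-273 0 1 14 9 35 6 39 0 36-9 15 19-3 24 12 22 22 14 21 18 19 16 12 21 10 26 10 31 6 17-2 10-4 13-12 44-58 29-28 15-5-9-4-16-16-13-24-8-30z"/><path data-summit="604 334" data-summit-m="627" d="M569 166l-12 0-10 4-29 28-52 70-13 29-6 21-5 28 0 45 6 23 11 16 38 37 54-5 67 1 0-291-29-2z"/><path data-summit="43 333" data-summit-m="624" d="M46 176l-4 1 0 286 35-1 51-6 17 2 10 4-2-5 0-19 7-27 11-23 25-39 11-21 6-21 1-49-7-53 0-12 3-6-4-1-12 5-45 0-66-7z"/><path data-summit="95 27" data-summit-m="656" d="M235 26l-192 0-1 149 22 5 54 8 31 3 45 0 18-6 30-19 10-16 0-36-6-39z"/><path data-summit="94 592" data-summit-m="658" d="M134 456l-92 9 0 136 190 1-22-86-12-27-7-7-30-16-12-6z"/><path data-summit="617 577" data-summit-m="615" d="M554 462l-37 2-18 3-3 2-2 44 14 88 109 1 1-137z"/><path data-summit="617 27" data-summit-m="608" d="M617 26l-107 1 6 64 8 30 13 24 16 16 6 3 42 8 17-1z"/>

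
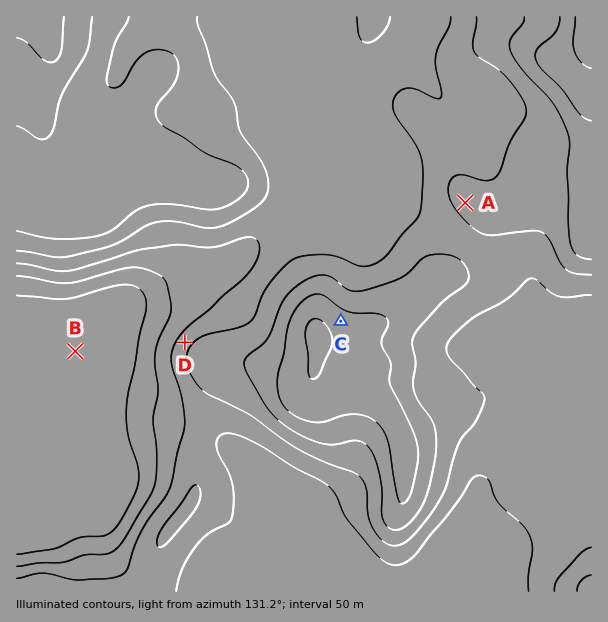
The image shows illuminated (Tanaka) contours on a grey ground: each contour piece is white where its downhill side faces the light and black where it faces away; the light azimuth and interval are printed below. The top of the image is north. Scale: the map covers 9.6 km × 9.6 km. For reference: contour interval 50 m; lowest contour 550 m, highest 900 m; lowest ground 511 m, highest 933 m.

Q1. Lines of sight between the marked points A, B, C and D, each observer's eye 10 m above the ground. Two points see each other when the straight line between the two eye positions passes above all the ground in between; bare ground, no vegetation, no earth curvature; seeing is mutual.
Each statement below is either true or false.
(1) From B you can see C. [false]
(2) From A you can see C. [true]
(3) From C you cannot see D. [true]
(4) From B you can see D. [true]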